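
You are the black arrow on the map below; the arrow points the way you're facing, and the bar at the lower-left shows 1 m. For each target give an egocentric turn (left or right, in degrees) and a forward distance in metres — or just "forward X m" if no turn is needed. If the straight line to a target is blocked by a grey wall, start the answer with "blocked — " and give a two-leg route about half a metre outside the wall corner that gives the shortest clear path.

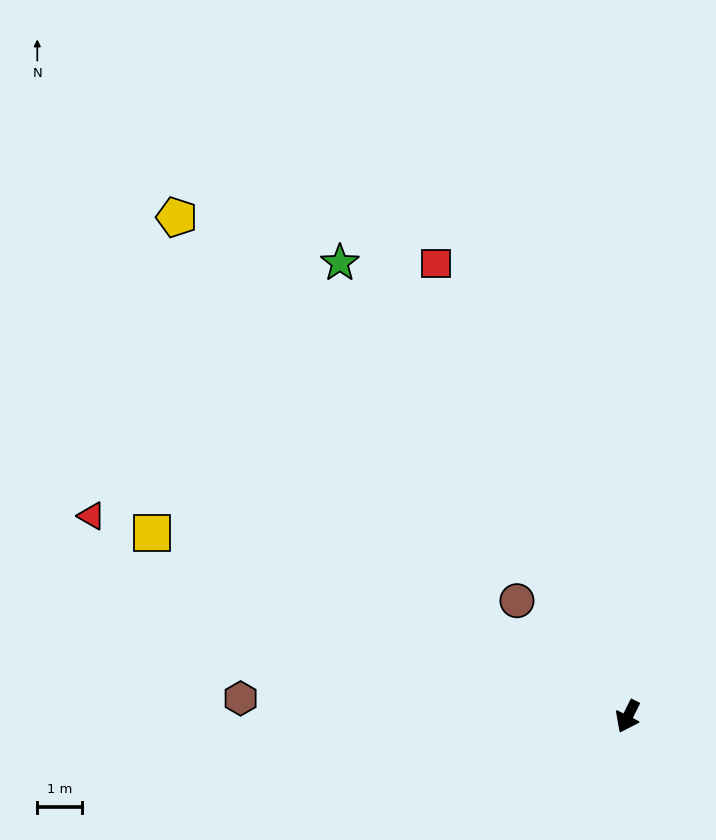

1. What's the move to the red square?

turn right 130°, forward 11.0 m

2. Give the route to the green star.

turn right 121°, forward 12.0 m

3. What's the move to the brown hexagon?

turn right 66°, forward 8.7 m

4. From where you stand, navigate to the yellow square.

turn right 84°, forward 11.4 m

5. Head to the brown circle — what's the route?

turn right 110°, forward 3.6 m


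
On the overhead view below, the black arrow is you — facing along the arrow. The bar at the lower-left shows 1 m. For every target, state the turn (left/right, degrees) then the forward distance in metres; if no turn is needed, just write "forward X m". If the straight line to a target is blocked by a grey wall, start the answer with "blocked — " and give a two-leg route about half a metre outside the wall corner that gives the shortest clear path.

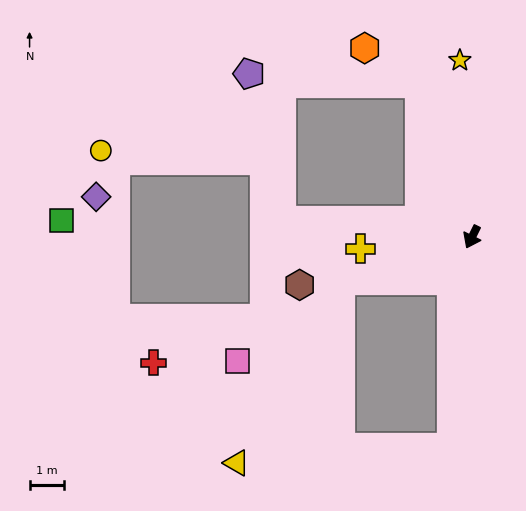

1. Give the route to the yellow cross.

turn right 58°, forward 3.3 m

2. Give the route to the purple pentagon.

blocked — turn right 135°, forward 4.7 m, then turn left 68°, forward 5.0 m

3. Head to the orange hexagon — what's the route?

blocked — turn right 135°, forward 4.7 m, then turn left 38°, forward 1.9 m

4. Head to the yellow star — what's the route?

turn right 150°, forward 5.2 m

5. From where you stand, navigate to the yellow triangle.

blocked — turn right 45°, forward 4.1 m, then turn left 42°, forward 6.1 m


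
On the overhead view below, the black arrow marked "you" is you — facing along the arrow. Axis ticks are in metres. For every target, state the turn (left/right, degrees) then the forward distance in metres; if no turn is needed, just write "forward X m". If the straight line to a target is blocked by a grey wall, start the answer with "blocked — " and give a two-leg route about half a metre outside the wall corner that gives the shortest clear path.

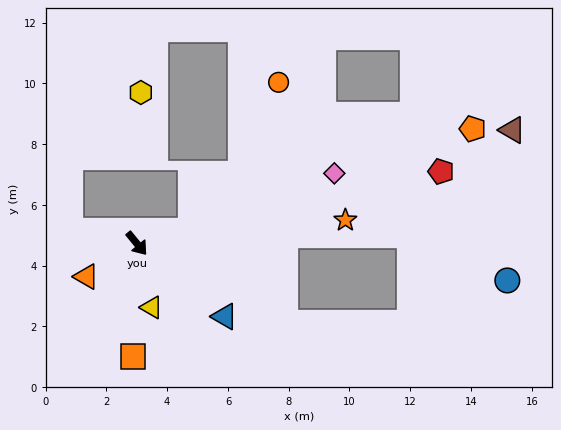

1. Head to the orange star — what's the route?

turn left 57°, forward 6.9 m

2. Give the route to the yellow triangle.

turn right 26°, forward 2.2 m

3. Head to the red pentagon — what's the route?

turn left 64°, forward 10.3 m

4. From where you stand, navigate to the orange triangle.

turn right 96°, forward 2.0 m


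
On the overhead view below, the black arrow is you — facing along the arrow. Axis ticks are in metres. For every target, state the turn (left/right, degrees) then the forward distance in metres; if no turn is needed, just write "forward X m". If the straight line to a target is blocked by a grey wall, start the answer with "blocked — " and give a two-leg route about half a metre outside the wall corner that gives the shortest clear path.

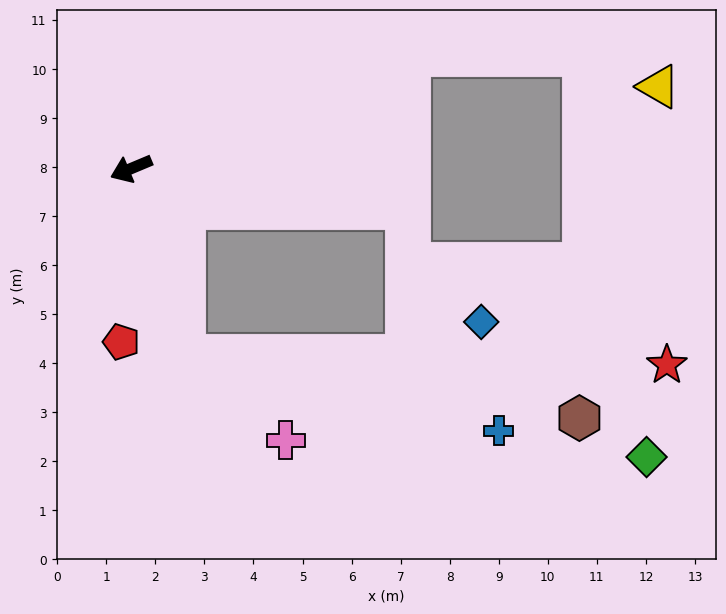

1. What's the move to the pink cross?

blocked — turn left 83°, forward 4.0 m, then turn left 34°, forward 2.7 m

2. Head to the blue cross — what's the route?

blocked — turn left 83°, forward 4.0 m, then turn left 61°, forward 6.6 m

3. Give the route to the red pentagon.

turn left 64°, forward 3.5 m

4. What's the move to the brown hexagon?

blocked — turn left 83°, forward 4.0 m, then turn left 65°, forward 8.1 m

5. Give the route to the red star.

blocked — turn left 83°, forward 4.0 m, then turn left 73°, forward 9.8 m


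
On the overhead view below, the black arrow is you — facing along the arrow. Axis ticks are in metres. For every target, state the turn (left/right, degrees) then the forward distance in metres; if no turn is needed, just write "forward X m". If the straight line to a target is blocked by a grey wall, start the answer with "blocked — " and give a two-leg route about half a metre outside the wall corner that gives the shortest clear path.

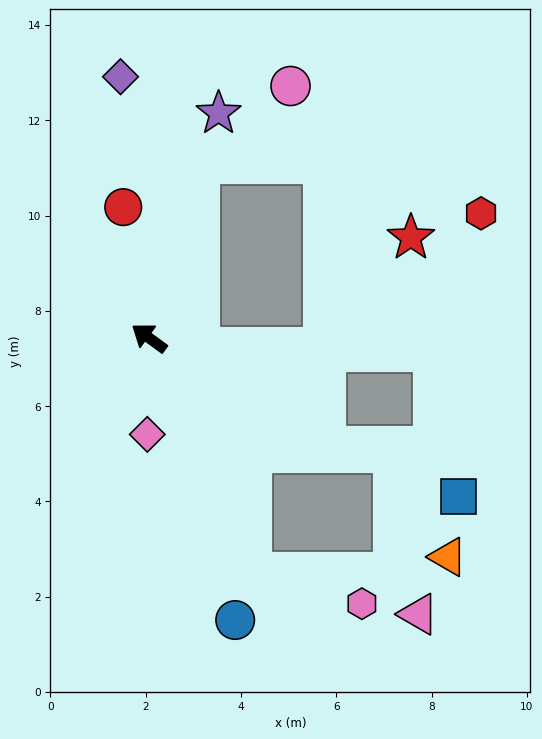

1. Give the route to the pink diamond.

turn left 125°, forward 2.0 m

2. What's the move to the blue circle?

turn left 143°, forward 6.2 m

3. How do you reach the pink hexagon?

blocked — turn left 150°, forward 5.4 m, then turn left 50°, forward 2.4 m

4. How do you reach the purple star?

turn right 71°, forward 4.9 m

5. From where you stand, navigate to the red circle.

turn right 43°, forward 2.8 m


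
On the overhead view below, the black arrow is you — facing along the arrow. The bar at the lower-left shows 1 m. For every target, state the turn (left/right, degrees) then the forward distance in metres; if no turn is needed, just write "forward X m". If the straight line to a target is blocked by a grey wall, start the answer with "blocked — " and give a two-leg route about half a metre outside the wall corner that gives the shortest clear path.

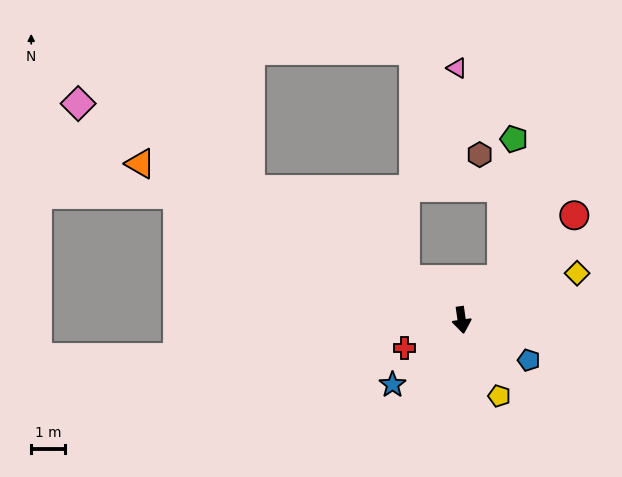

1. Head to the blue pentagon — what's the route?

turn left 51°, forward 2.3 m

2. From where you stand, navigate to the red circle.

turn left 125°, forward 4.6 m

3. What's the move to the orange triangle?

turn right 124°, forward 10.6 m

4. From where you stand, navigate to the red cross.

turn right 72°, forward 1.9 m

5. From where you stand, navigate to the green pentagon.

blocked — turn left 128°, forward 1.7 m, then turn left 39°, forward 4.2 m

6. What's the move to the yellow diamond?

turn left 104°, forward 3.7 m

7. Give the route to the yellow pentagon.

turn left 18°, forward 2.5 m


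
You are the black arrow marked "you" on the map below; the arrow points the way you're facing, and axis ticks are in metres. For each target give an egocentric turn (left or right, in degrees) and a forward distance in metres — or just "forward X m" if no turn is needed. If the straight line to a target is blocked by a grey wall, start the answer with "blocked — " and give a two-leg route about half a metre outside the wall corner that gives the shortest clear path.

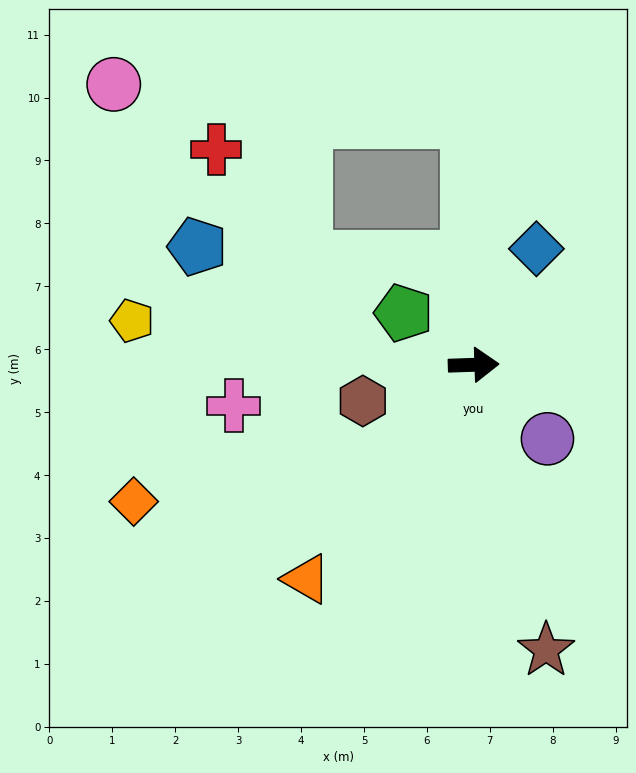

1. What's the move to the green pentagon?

turn left 142°, forward 1.4 m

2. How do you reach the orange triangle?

turn right 130°, forward 4.3 m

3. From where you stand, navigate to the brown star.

turn right 78°, forward 4.7 m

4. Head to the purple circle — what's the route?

turn right 47°, forward 1.7 m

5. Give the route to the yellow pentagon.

turn left 171°, forward 5.5 m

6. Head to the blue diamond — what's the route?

turn left 60°, forward 2.1 m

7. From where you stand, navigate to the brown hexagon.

turn right 164°, forward 1.9 m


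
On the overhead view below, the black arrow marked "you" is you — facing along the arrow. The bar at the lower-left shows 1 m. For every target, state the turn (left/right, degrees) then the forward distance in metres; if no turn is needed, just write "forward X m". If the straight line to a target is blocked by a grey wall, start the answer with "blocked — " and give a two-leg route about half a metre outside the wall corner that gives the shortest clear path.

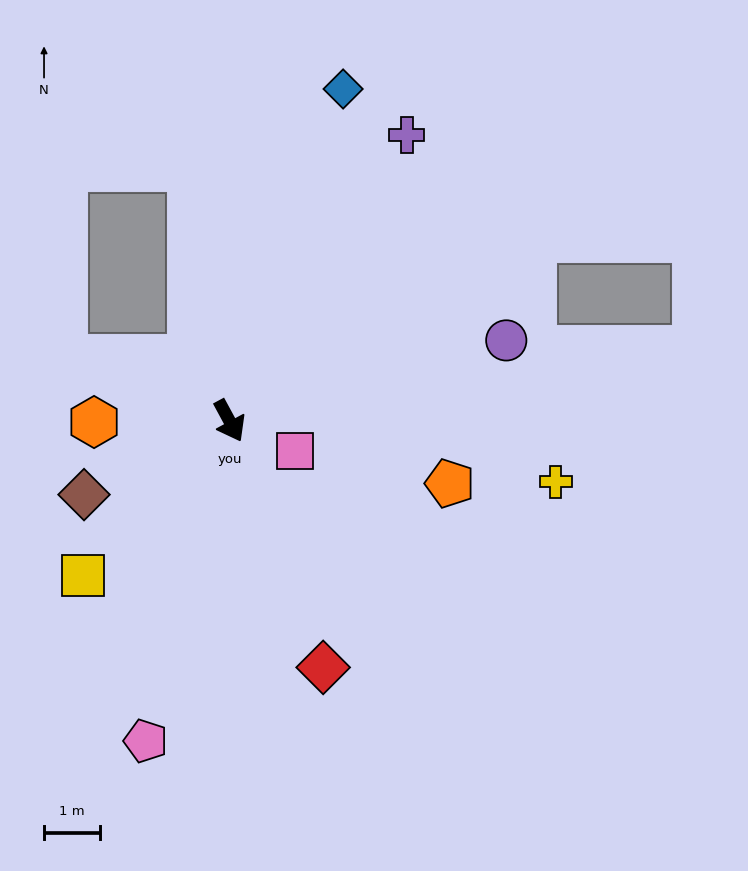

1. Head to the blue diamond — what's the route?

turn left 133°, forward 6.3 m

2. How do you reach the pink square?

turn left 37°, forward 1.3 m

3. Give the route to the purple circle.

turn left 78°, forward 5.2 m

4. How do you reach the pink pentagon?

turn right 43°, forward 5.9 m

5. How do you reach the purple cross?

turn left 120°, forward 6.0 m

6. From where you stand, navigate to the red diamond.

turn right 8°, forward 4.7 m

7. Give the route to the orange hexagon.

turn right 118°, forward 2.4 m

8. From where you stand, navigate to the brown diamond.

turn right 92°, forward 2.9 m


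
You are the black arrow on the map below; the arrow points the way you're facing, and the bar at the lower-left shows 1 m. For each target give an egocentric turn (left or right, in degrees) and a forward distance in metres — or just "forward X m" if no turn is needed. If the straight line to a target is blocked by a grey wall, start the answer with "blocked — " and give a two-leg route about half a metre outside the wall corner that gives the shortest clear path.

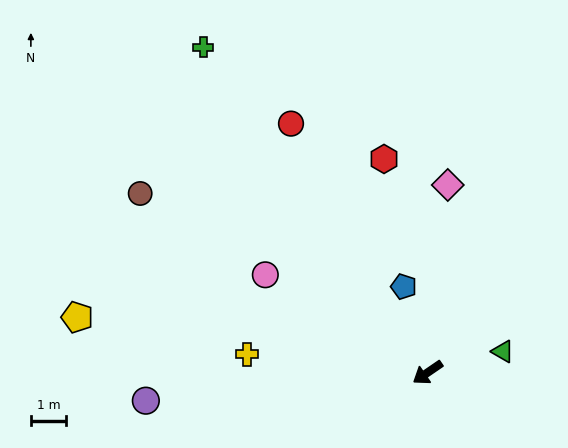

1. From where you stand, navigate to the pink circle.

turn right 65°, forward 5.4 m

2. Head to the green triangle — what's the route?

turn left 161°, forward 2.2 m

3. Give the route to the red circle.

turn right 96°, forward 8.1 m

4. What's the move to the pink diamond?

turn right 131°, forward 5.4 m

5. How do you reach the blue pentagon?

turn right 109°, forward 2.5 m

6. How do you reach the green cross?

turn right 90°, forward 11.2 m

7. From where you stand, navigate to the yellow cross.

turn right 40°, forward 5.2 m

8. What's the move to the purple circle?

turn right 29°, forward 8.1 m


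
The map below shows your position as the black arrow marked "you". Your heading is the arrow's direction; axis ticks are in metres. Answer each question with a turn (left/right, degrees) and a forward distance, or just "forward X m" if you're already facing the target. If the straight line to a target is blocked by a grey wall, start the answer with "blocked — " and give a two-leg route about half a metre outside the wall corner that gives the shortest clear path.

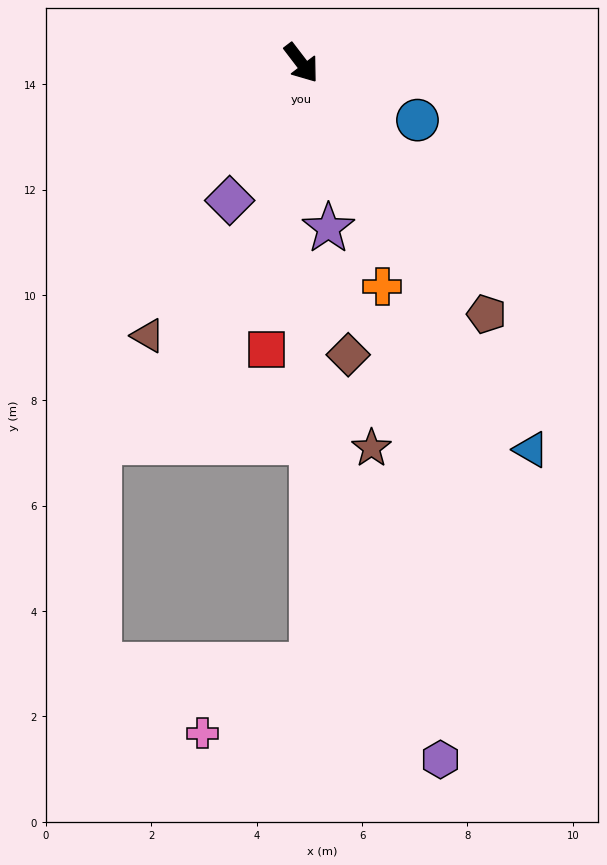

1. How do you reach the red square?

turn right 44°, forward 5.5 m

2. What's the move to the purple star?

turn right 28°, forward 3.2 m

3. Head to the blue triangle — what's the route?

turn right 7°, forward 8.5 m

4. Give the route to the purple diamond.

turn right 65°, forward 2.9 m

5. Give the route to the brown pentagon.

forward 5.9 m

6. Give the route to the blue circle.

turn left 26°, forward 2.5 m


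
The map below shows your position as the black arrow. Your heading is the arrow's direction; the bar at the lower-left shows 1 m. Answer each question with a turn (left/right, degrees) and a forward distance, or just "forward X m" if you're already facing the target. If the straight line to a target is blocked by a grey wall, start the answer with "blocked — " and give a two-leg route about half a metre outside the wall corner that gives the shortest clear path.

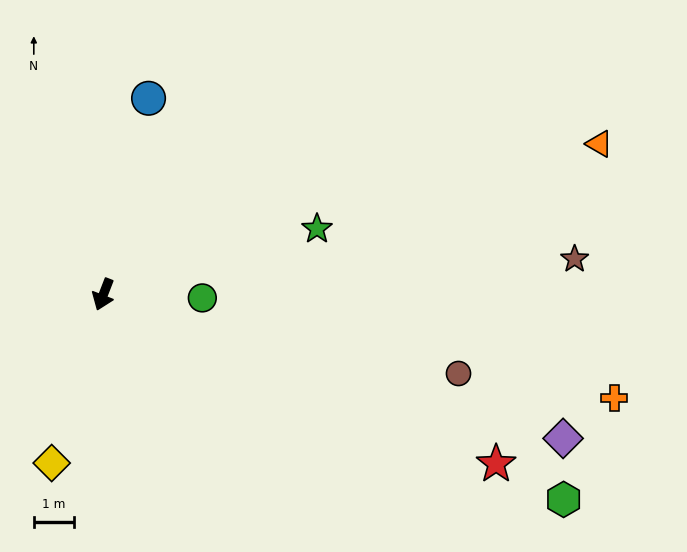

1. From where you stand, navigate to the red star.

turn left 88°, forward 10.7 m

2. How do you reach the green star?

turn left 128°, forward 5.6 m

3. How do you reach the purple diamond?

turn left 94°, forward 12.0 m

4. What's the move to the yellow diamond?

turn left 4°, forward 4.4 m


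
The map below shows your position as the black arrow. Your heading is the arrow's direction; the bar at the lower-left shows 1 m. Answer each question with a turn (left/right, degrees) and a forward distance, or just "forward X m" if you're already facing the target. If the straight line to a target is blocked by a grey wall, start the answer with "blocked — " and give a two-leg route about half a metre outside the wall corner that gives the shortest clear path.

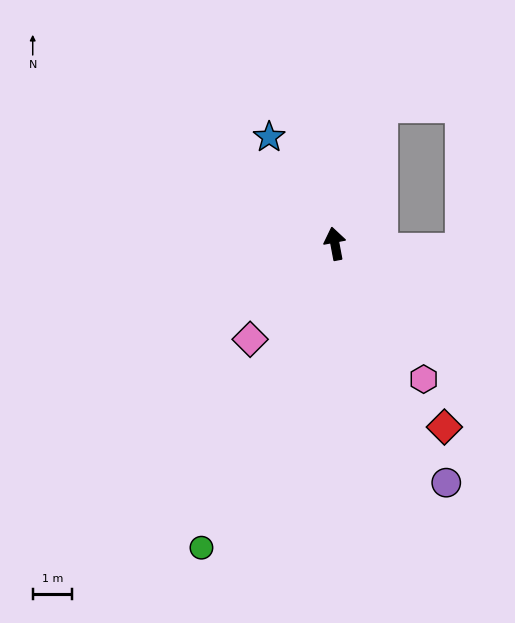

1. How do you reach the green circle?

turn left 146°, forward 8.4 m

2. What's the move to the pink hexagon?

turn right 157°, forward 4.1 m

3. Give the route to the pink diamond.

turn left 128°, forward 3.2 m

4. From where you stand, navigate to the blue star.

turn left 21°, forward 3.2 m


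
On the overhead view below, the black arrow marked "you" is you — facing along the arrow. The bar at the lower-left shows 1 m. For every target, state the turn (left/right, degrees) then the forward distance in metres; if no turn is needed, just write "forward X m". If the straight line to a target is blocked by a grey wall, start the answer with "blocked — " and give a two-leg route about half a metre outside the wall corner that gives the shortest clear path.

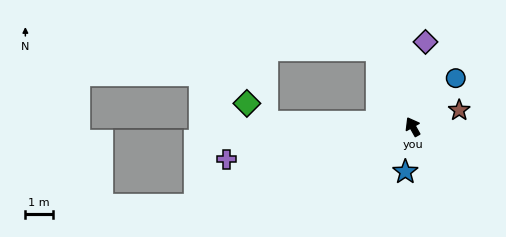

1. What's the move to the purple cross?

turn left 70°, forward 6.9 m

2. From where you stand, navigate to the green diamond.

blocked — turn left 59°, forward 5.4 m, then turn right 43°, forward 1.0 m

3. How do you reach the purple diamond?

turn right 38°, forward 3.2 m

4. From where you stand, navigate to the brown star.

turn right 100°, forward 1.8 m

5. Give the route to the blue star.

turn left 141°, forward 1.7 m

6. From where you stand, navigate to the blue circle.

turn right 71°, forward 2.4 m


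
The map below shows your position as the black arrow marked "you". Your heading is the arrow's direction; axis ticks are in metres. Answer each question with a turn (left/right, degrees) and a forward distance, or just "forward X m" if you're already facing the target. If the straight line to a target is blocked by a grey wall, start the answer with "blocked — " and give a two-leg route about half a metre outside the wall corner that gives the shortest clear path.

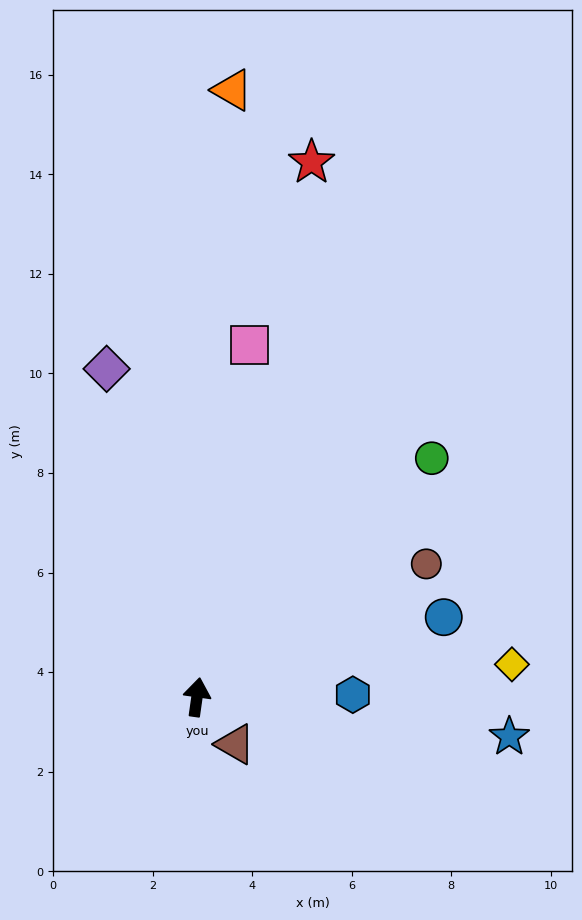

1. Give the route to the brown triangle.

turn right 133°, forward 1.2 m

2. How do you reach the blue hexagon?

turn right 81°, forward 3.1 m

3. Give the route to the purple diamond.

turn left 23°, forward 6.8 m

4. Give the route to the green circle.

turn right 36°, forward 6.7 m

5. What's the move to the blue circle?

turn right 64°, forward 5.2 m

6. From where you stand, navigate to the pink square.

forward 7.1 m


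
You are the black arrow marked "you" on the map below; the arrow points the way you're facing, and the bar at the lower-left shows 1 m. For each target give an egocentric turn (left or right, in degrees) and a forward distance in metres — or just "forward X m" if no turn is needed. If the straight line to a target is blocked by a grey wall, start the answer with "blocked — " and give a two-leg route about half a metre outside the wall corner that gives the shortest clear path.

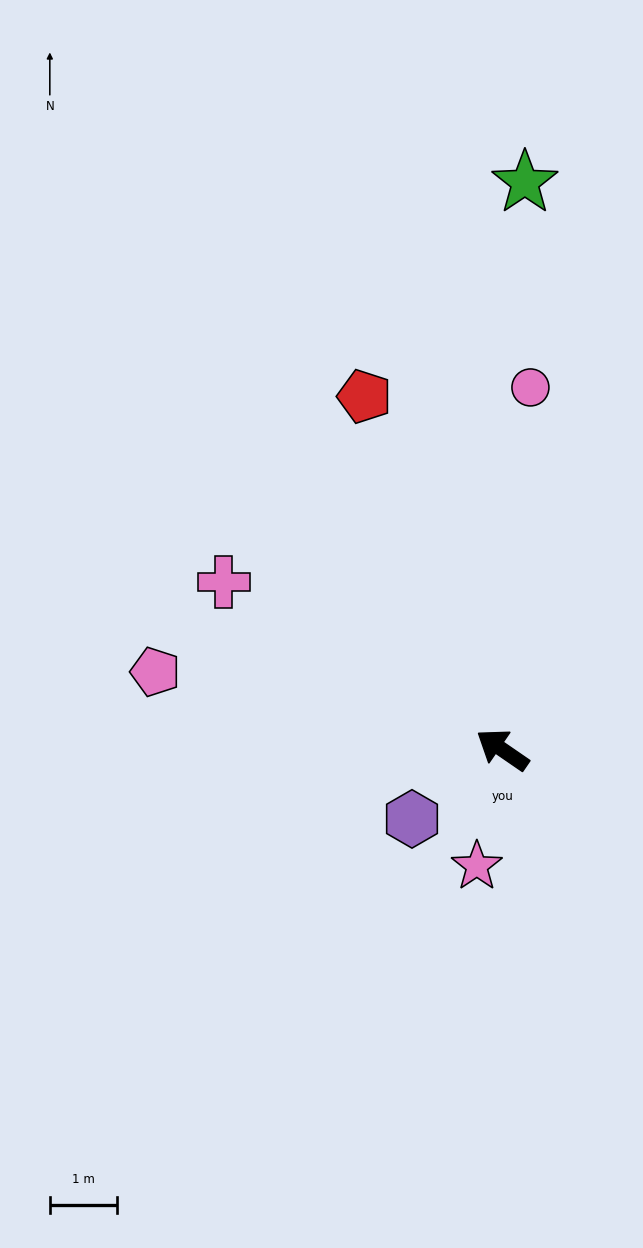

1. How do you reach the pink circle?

turn right 60°, forward 5.4 m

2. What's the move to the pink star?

turn left 112°, forward 1.8 m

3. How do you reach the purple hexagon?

turn left 72°, forward 1.7 m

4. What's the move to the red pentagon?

turn right 34°, forward 5.6 m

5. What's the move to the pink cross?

turn left 4°, forward 4.8 m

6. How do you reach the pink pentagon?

turn left 22°, forward 5.3 m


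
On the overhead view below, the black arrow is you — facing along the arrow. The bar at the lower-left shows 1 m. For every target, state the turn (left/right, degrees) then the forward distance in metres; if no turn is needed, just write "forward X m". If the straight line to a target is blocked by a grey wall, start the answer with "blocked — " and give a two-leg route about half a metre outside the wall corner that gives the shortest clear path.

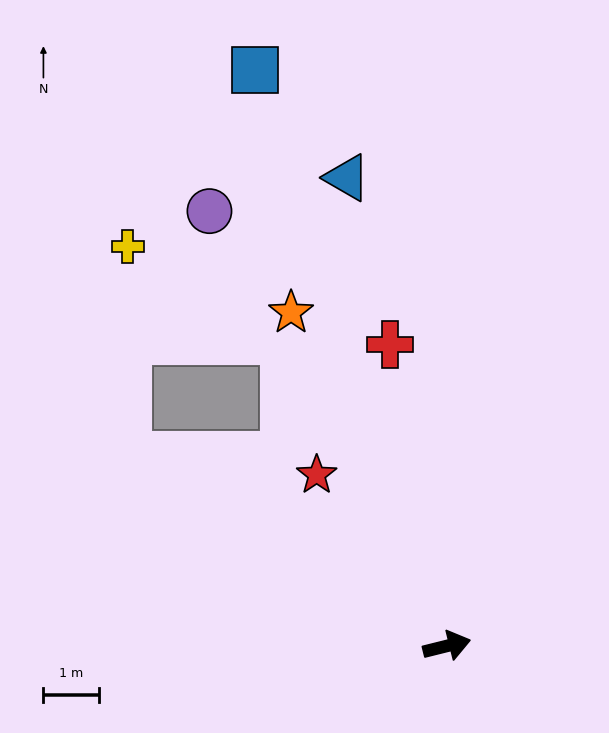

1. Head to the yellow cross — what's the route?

blocked — turn left 135°, forward 6.7 m, then turn right 59°, forward 3.8 m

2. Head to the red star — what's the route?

turn left 113°, forward 3.9 m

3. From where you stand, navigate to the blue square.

turn left 94°, forward 10.9 m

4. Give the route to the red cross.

turn left 87°, forward 5.5 m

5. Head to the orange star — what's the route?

turn left 101°, forward 6.6 m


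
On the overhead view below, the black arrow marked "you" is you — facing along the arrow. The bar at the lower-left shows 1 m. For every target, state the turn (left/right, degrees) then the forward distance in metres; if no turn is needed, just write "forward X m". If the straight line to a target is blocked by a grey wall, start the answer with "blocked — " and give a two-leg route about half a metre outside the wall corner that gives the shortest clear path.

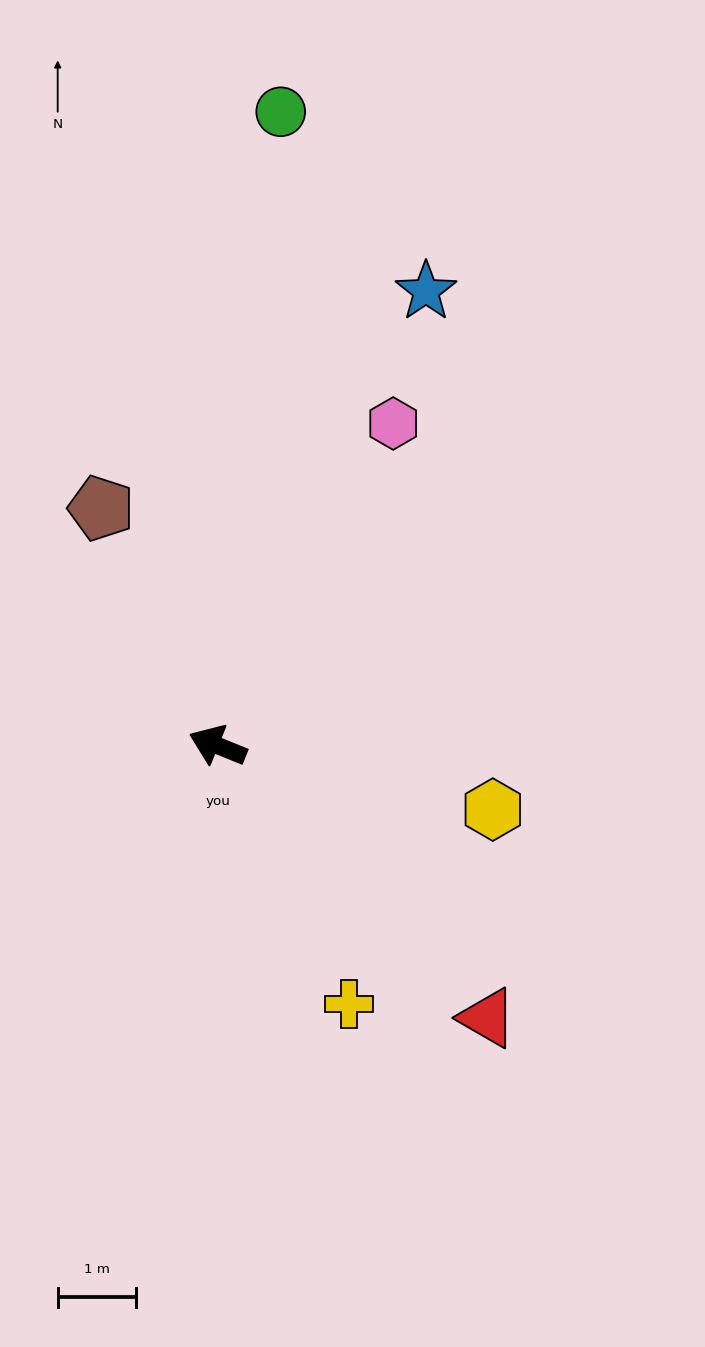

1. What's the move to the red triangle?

turn left 157°, forward 4.9 m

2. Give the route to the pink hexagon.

turn right 97°, forward 4.7 m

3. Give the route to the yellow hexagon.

turn right 171°, forward 3.6 m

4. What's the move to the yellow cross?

turn left 139°, forward 3.7 m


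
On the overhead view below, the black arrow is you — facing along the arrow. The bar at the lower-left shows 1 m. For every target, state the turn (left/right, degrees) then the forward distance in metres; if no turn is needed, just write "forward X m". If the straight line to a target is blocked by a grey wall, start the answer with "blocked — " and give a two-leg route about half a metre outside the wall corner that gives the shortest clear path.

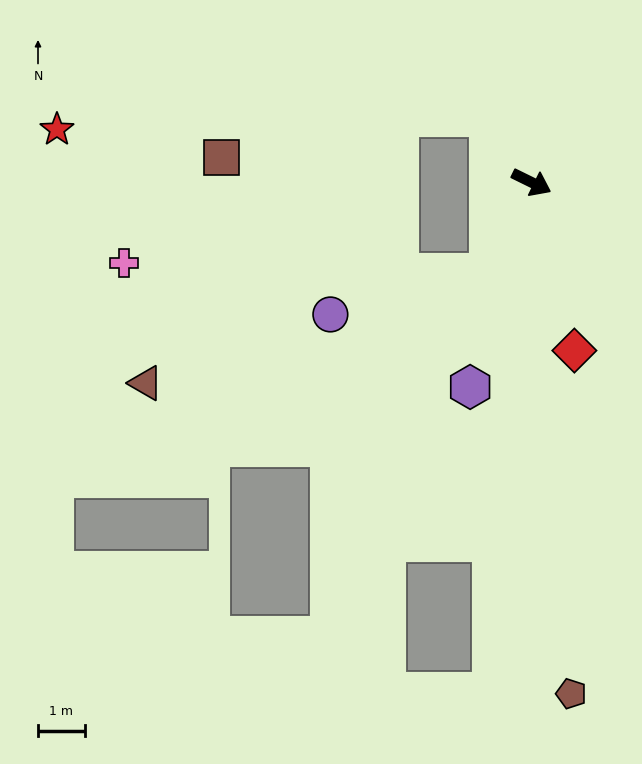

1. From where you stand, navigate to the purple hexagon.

turn right 81°, forward 4.6 m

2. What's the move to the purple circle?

blocked — turn right 89°, forward 2.2 m, then turn right 50°, forward 3.5 m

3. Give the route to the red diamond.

turn right 50°, forward 3.7 m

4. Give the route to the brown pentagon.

turn right 59°, forward 11.0 m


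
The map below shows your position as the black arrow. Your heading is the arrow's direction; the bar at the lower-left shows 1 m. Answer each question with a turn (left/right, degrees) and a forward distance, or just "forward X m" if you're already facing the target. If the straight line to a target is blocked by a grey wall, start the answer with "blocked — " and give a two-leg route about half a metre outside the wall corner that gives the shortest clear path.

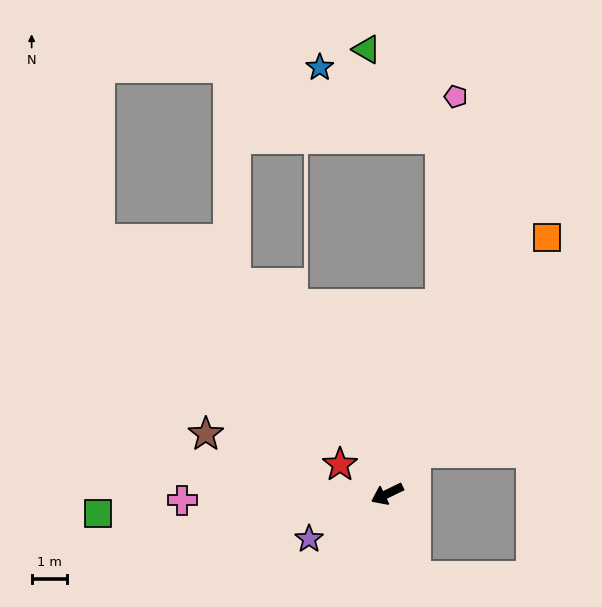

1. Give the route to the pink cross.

turn right 24°, forward 5.8 m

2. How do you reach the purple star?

turn left 4°, forward 2.5 m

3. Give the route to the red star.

turn right 58°, forward 1.6 m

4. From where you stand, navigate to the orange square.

turn right 148°, forward 8.5 m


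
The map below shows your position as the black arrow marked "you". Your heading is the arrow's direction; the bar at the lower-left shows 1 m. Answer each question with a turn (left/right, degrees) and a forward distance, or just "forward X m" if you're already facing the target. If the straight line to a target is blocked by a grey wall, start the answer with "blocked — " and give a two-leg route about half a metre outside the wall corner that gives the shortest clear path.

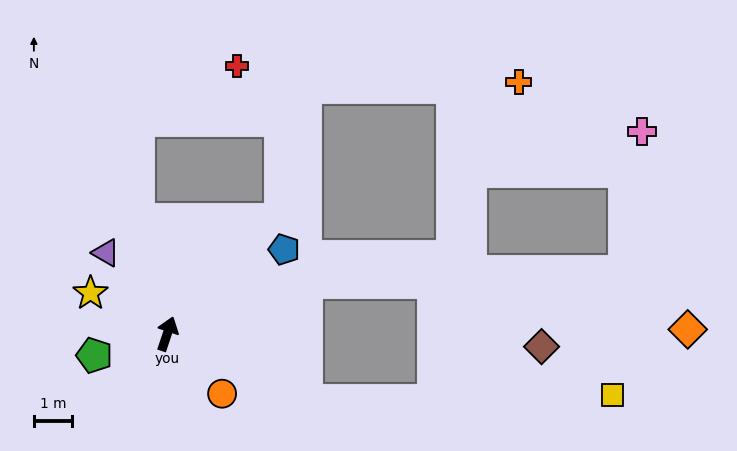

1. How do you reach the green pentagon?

turn left 125°, forward 2.0 m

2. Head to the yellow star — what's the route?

turn left 81°, forward 2.3 m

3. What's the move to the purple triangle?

turn left 56°, forward 2.7 m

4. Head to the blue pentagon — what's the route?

turn right 36°, forward 3.8 m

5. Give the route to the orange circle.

turn right 119°, forward 2.1 m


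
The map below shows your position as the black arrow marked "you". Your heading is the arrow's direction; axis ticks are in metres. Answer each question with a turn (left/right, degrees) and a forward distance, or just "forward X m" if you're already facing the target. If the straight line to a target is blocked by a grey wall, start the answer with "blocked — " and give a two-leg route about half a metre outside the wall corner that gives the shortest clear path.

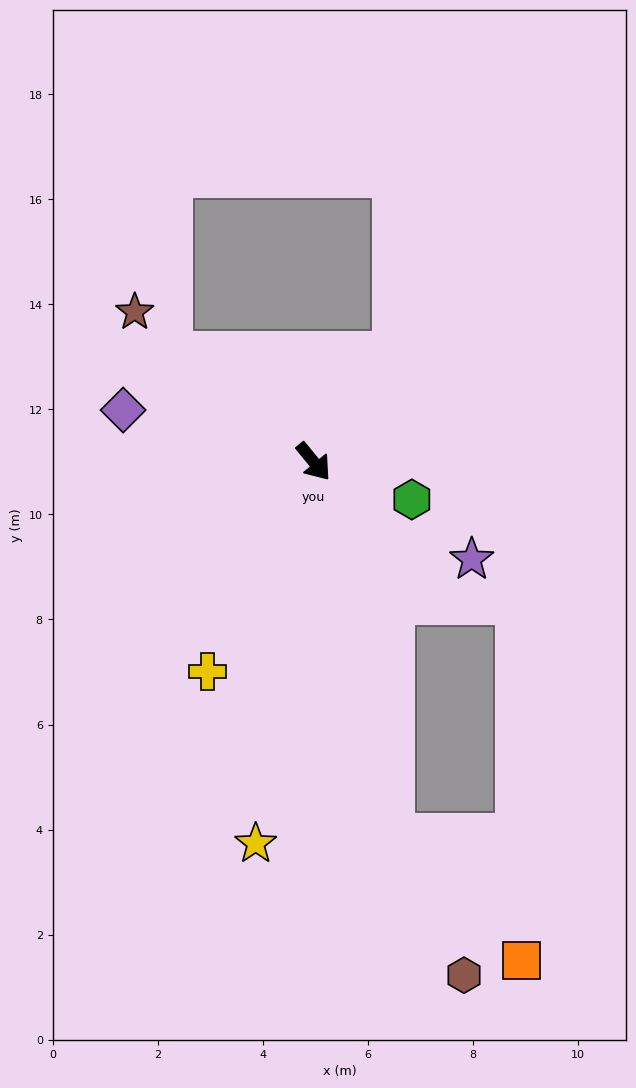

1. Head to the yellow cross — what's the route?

turn right 66°, forward 4.5 m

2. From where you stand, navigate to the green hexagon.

turn left 30°, forward 2.0 m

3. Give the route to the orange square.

blocked — turn right 27°, forward 7.3 m, then turn left 33°, forward 3.4 m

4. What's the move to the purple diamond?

turn right 145°, forward 3.8 m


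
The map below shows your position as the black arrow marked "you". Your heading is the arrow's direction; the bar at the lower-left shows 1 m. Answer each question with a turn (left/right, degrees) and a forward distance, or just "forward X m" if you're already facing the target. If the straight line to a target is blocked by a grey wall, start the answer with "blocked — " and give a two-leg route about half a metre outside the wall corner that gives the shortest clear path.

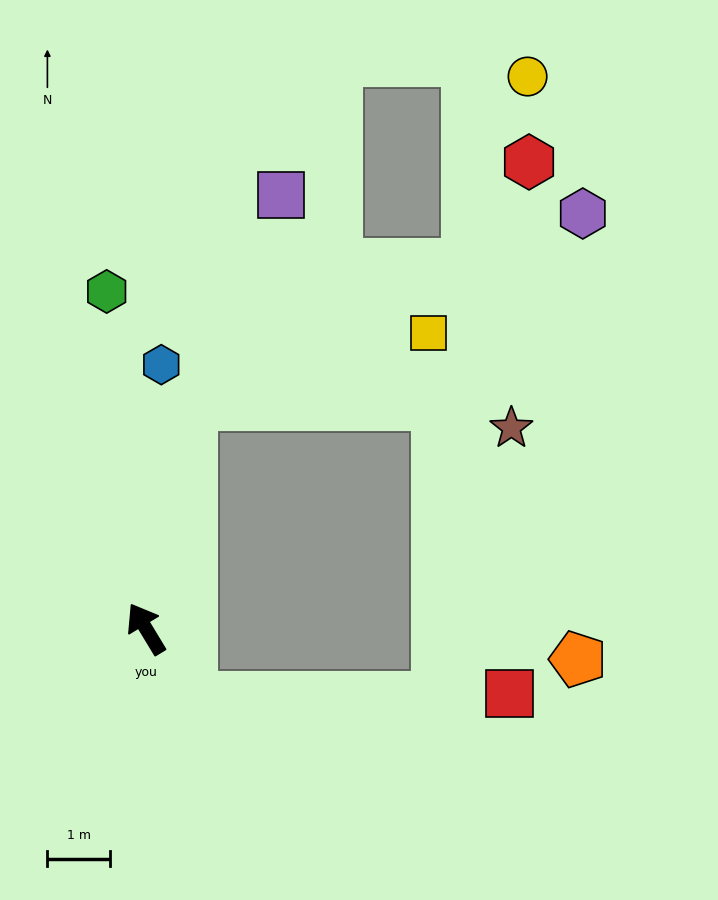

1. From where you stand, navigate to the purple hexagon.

blocked — turn right 42°, forward 3.7 m, then turn right 53°, forward 7.0 m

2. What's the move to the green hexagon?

turn right 25°, forward 5.4 m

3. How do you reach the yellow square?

blocked — turn right 42°, forward 3.7 m, then turn right 63°, forward 4.0 m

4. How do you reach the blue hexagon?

turn right 35°, forward 4.2 m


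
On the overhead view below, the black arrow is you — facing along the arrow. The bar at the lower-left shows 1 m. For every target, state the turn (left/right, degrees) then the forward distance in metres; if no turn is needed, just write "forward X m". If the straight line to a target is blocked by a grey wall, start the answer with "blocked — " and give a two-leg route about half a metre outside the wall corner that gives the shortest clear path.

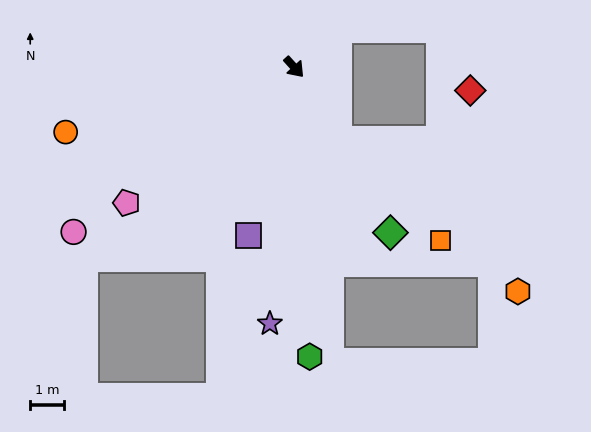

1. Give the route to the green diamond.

turn right 12°, forward 5.7 m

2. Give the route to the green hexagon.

turn right 39°, forward 8.7 m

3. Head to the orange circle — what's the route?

turn right 116°, forward 7.1 m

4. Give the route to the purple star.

turn right 48°, forward 7.7 m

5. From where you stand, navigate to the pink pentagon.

turn right 93°, forward 6.5 m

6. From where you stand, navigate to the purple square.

turn right 57°, forward 5.2 m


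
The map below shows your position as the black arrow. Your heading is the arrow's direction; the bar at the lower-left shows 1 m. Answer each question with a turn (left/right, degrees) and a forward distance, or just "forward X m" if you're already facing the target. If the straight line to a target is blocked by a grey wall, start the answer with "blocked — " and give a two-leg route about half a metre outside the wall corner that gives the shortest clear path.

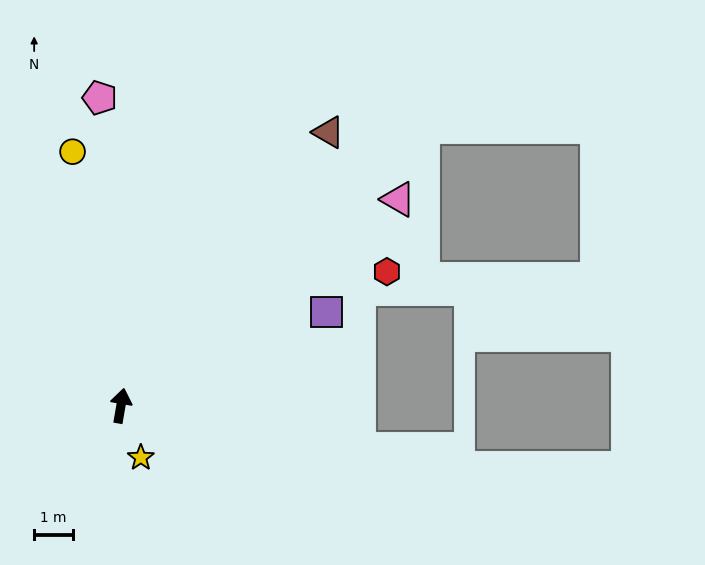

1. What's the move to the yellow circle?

turn left 21°, forward 6.7 m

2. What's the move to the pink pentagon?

turn left 14°, forward 7.9 m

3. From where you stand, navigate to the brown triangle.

turn right 27°, forward 8.8 m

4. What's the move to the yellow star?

turn right 149°, forward 1.4 m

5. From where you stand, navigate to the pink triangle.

turn right 44°, forward 8.9 m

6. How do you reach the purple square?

turn right 56°, forward 5.8 m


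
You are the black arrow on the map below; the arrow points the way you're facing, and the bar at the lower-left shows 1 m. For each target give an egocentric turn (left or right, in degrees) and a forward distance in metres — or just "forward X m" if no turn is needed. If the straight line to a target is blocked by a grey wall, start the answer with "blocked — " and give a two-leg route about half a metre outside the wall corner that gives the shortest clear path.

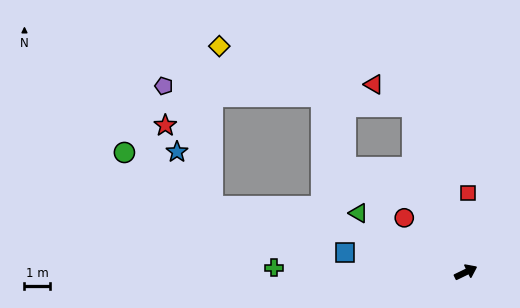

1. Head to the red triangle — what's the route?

blocked — turn left 82°, forward 6.9 m, then turn left 42°, forward 1.8 m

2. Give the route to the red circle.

turn left 113°, forward 3.3 m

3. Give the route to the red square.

turn left 63°, forward 3.1 m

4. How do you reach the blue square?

turn left 145°, forward 4.9 m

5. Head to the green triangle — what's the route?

turn left 125°, forward 4.9 m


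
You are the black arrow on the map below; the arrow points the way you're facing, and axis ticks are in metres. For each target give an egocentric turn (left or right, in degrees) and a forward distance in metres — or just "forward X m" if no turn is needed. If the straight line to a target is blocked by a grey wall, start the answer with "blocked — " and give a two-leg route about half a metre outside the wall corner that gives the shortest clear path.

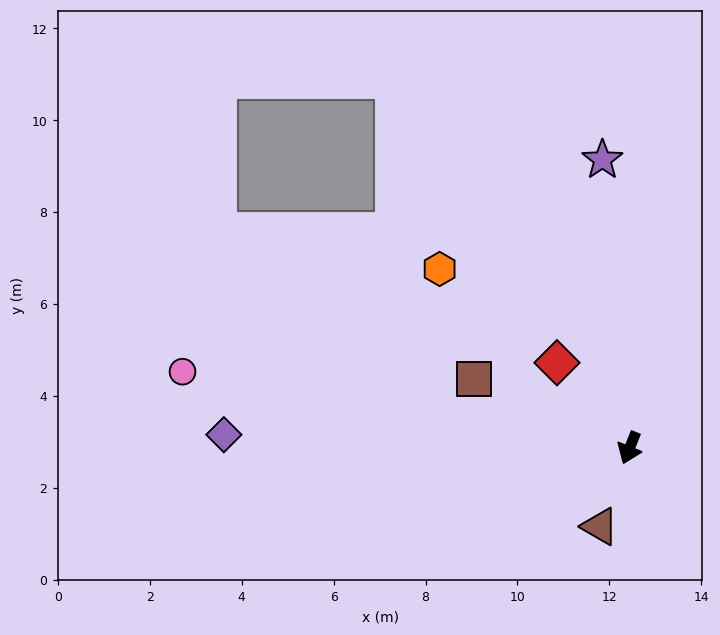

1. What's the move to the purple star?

turn right 153°, forward 6.3 m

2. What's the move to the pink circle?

turn right 78°, forward 9.9 m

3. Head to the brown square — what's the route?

turn right 92°, forward 3.7 m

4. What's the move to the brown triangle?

forward 1.8 m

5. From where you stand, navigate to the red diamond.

turn right 118°, forward 2.4 m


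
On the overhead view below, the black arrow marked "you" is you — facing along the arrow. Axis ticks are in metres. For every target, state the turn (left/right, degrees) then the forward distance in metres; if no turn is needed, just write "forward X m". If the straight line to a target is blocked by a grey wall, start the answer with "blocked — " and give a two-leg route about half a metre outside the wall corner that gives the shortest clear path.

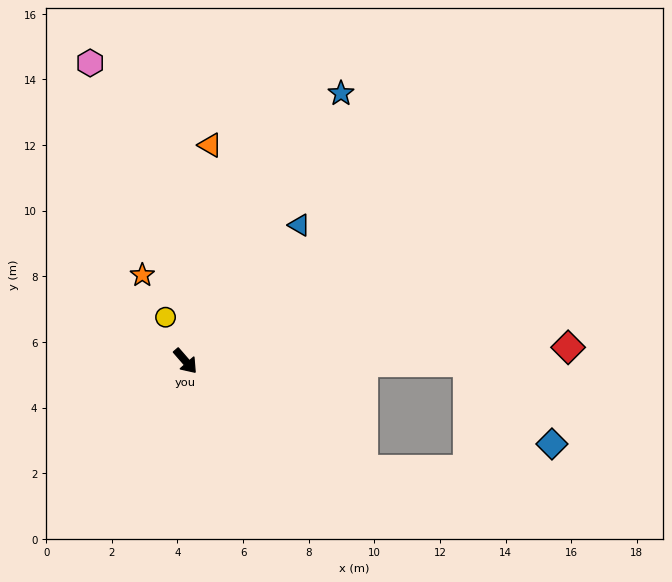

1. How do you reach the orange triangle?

turn left 132°, forward 6.6 m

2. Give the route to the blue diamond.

blocked — turn left 48°, forward 8.6 m, then turn right 42°, forward 3.6 m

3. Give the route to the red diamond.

turn left 51°, forward 11.7 m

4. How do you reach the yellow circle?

turn left 163°, forward 1.5 m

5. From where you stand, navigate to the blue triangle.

turn left 99°, forward 5.4 m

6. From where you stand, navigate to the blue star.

turn left 109°, forward 9.4 m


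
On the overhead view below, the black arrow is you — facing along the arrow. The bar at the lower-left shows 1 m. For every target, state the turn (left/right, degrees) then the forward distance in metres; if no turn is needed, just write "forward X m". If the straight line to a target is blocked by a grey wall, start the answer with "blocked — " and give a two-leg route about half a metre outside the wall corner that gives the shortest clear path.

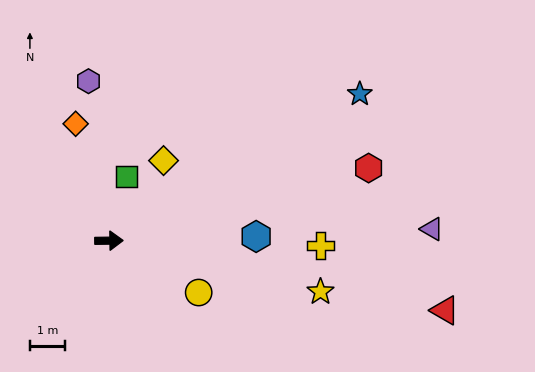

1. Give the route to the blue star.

turn left 30°, forward 8.3 m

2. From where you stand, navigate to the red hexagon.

turn left 15°, forward 7.7 m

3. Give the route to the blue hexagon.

forward 4.2 m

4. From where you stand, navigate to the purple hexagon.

turn left 97°, forward 4.6 m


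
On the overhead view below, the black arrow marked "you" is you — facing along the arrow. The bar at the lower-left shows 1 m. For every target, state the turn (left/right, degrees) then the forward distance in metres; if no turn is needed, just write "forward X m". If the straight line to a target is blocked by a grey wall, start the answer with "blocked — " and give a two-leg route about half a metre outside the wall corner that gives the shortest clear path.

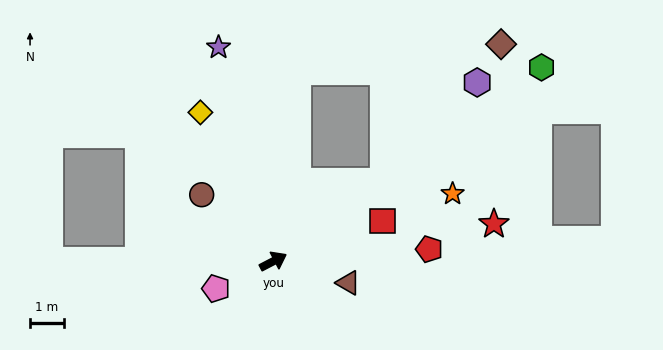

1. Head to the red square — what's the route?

turn right 7°, forward 3.4 m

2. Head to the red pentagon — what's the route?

turn right 23°, forward 4.6 m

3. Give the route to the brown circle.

turn left 110°, forward 2.9 m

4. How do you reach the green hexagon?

turn left 8°, forward 9.7 m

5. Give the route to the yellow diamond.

turn left 89°, forward 4.9 m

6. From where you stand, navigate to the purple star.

turn left 77°, forward 6.5 m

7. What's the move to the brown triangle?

turn right 44°, forward 2.3 m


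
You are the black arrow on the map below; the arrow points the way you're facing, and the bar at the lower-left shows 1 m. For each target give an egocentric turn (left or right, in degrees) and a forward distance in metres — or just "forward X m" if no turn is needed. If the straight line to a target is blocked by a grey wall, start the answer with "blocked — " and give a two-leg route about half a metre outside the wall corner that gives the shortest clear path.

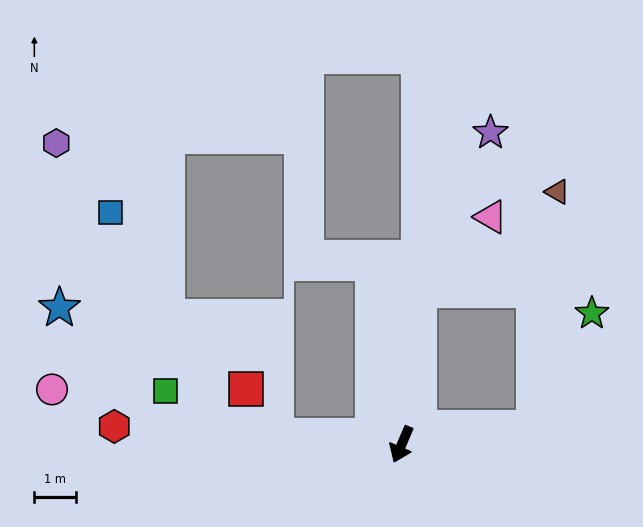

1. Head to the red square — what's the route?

blocked — turn right 71°, forward 3.0 m, then turn right 54°, forward 1.3 m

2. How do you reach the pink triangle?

blocked — turn right 163°, forward 3.7 m, then turn right 38°, forward 2.4 m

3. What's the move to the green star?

blocked — turn left 120°, forward 3.2 m, then turn left 56°, forward 3.1 m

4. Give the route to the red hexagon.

turn right 70°, forward 6.9 m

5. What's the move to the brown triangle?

blocked — turn left 120°, forward 3.2 m, then turn left 77°, forward 5.7 m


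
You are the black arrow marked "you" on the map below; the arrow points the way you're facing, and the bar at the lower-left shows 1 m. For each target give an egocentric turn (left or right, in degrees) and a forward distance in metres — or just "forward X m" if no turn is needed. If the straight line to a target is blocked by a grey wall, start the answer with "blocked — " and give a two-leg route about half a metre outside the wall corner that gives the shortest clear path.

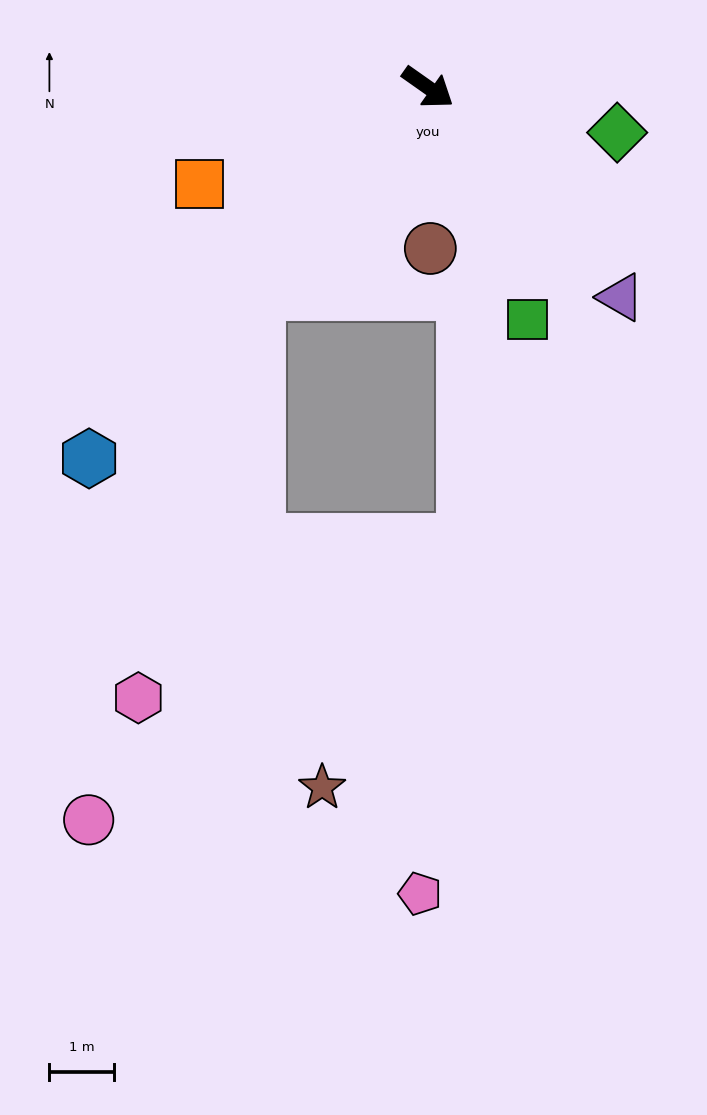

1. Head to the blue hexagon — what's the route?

turn right 97°, forward 7.8 m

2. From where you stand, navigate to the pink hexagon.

blocked — turn right 94°, forward 4.1 m, then turn left 23°, forward 6.5 m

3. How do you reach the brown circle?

turn right 54°, forward 2.5 m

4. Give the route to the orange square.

turn right 122°, forward 3.8 m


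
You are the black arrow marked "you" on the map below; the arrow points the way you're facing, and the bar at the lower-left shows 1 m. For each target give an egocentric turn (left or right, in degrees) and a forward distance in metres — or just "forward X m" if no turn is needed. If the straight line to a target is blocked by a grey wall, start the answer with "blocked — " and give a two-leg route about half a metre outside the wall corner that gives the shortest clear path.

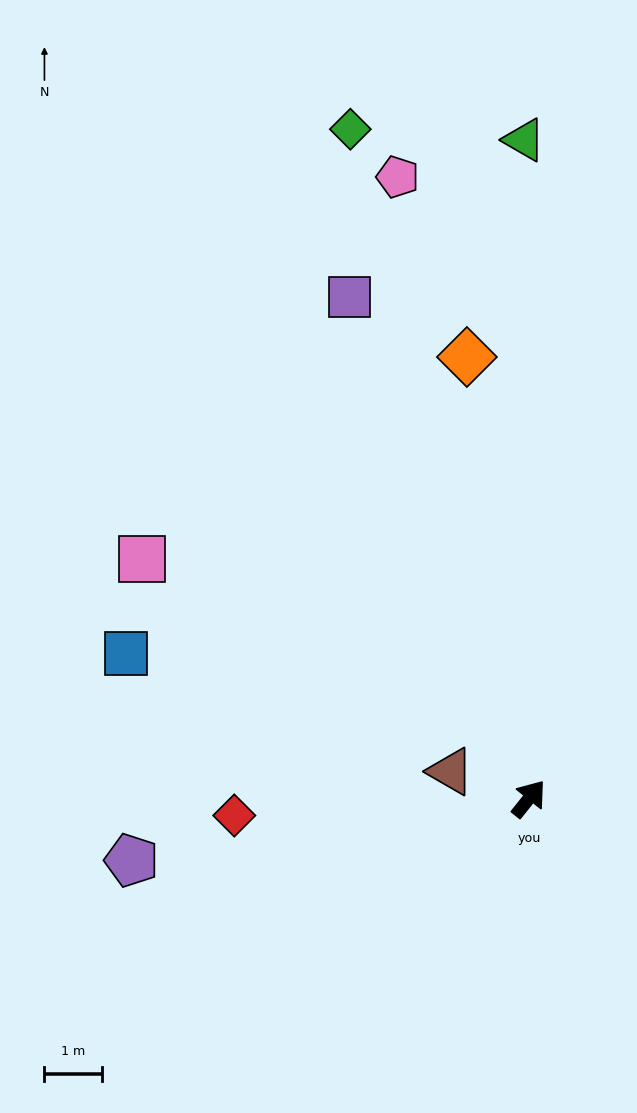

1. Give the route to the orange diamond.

turn left 47°, forward 7.8 m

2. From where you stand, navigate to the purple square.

turn left 58°, forward 9.3 m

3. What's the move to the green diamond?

turn left 54°, forward 12.1 m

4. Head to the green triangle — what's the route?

turn left 39°, forward 11.5 m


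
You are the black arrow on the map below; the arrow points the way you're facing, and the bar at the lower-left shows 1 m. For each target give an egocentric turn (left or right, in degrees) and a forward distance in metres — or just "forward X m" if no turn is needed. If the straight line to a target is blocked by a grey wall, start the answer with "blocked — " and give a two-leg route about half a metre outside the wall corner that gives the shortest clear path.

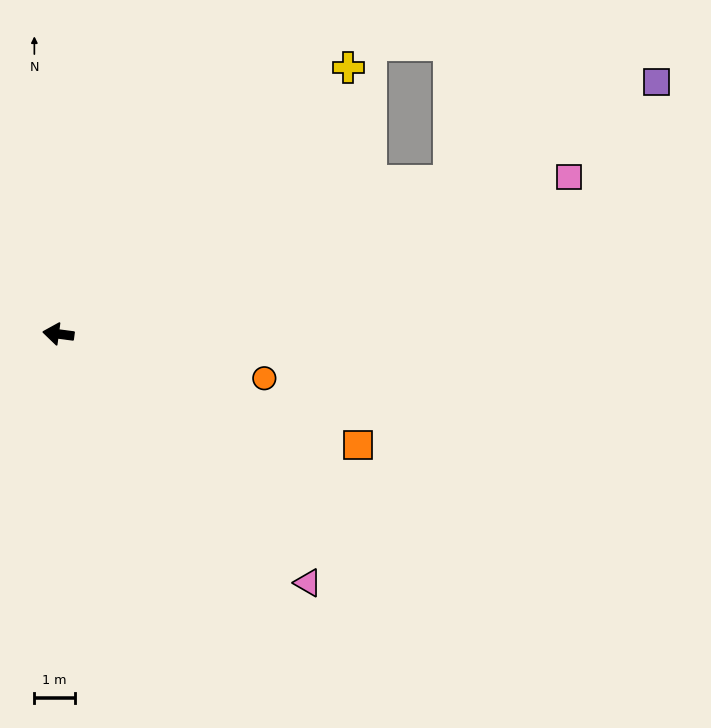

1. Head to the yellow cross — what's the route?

turn right 130°, forward 9.8 m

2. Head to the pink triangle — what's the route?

turn left 143°, forward 8.7 m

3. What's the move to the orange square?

turn left 167°, forward 7.9 m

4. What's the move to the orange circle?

turn left 175°, forward 5.2 m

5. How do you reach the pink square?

turn right 155°, forward 13.2 m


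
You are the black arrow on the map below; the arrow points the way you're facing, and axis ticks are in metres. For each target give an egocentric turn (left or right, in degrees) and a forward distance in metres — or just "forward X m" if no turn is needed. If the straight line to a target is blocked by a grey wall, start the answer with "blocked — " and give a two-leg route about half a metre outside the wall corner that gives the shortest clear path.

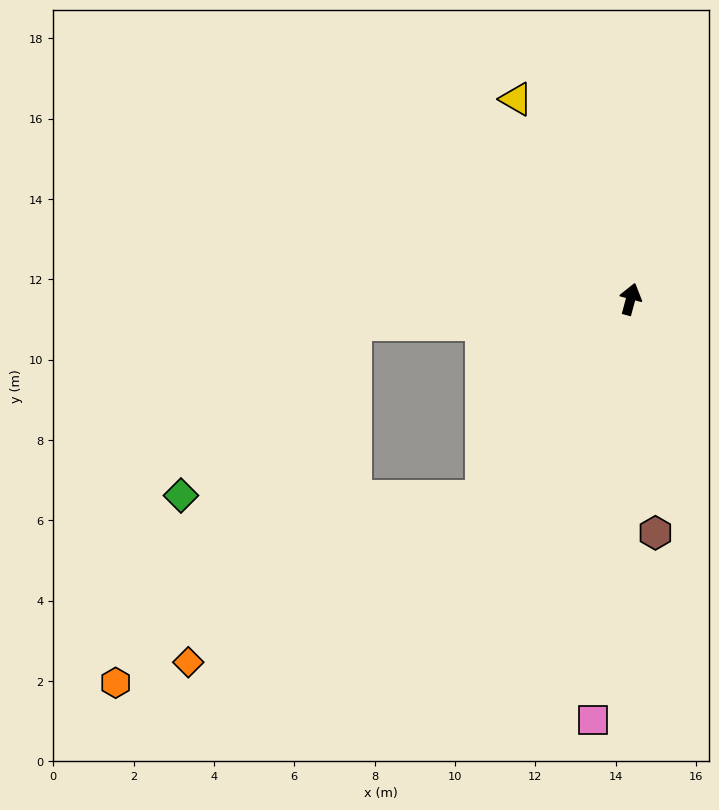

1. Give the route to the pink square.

turn right 170°, forward 10.5 m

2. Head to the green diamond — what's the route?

blocked — turn left 110°, forward 6.9 m, then turn left 40°, forward 6.1 m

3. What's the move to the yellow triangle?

turn left 45°, forward 5.7 m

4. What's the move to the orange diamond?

blocked — turn left 158°, forward 6.2 m, then turn right 24°, forward 8.4 m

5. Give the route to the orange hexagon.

blocked — turn left 110°, forward 6.9 m, then turn left 51°, forward 10.7 m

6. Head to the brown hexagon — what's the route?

turn right 159°, forward 5.9 m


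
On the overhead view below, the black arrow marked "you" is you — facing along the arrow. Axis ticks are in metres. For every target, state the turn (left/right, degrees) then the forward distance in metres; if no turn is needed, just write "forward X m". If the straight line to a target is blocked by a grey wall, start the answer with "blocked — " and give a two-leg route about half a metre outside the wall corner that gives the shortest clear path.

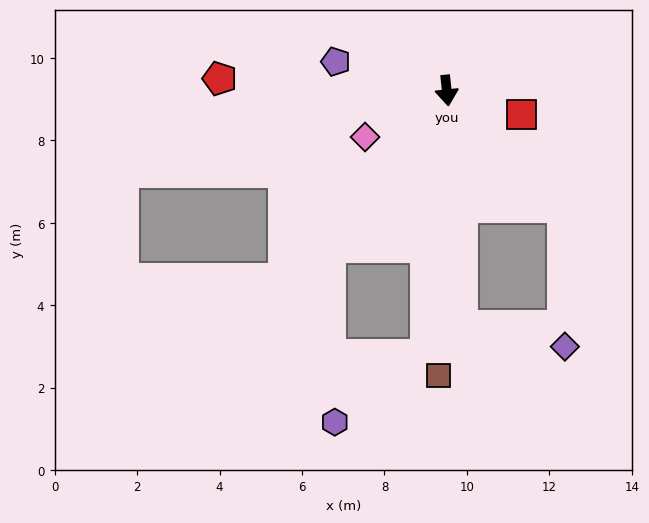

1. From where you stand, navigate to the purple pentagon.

turn right 111°, forward 2.8 m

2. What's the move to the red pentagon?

turn right 99°, forward 5.5 m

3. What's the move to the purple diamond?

blocked — turn left 40°, forward 4.0 m, then turn right 46°, forward 3.4 m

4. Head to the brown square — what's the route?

turn right 8°, forward 6.9 m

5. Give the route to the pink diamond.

turn right 66°, forward 2.3 m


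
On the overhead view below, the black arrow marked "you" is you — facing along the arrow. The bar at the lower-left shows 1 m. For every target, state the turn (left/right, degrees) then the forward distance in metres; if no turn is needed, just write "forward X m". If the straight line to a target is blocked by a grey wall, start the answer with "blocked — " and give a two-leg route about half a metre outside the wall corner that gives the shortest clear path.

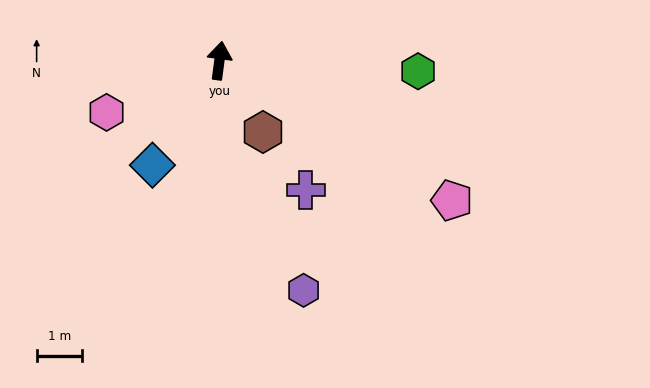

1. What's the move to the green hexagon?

turn right 86°, forward 4.4 m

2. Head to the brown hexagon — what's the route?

turn right 141°, forward 1.9 m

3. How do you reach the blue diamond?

turn left 155°, forward 2.8 m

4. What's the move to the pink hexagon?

turn left 122°, forward 2.8 m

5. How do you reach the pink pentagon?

turn right 113°, forward 6.0 m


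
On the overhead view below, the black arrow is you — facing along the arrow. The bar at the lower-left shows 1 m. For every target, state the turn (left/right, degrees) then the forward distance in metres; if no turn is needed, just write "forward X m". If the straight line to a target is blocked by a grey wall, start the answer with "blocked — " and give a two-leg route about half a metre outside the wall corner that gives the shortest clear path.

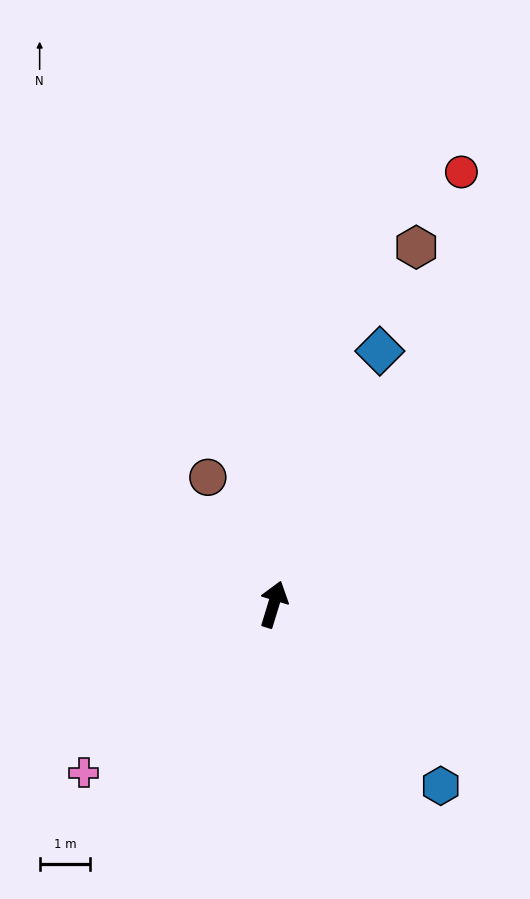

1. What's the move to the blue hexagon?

turn right 120°, forward 4.9 m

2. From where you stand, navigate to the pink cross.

turn left 149°, forward 5.0 m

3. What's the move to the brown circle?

turn left 44°, forward 2.8 m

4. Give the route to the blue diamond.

turn right 6°, forward 5.4 m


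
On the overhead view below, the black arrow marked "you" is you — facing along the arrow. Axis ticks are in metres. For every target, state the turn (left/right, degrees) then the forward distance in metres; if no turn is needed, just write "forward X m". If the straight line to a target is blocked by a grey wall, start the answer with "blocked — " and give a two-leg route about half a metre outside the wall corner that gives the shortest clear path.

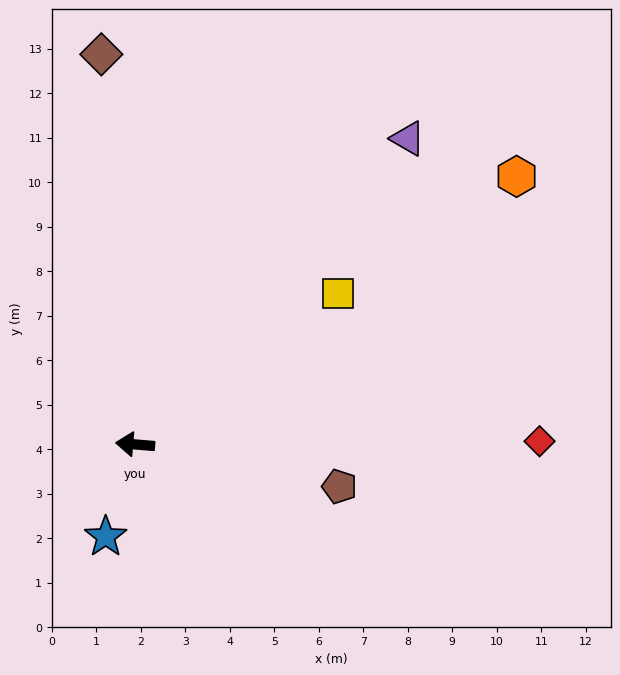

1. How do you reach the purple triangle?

turn right 127°, forward 9.2 m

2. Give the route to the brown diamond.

turn right 80°, forward 8.8 m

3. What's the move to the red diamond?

turn right 175°, forward 9.1 m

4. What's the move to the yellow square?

turn right 138°, forward 5.7 m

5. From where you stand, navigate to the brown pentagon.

turn left 173°, forward 4.7 m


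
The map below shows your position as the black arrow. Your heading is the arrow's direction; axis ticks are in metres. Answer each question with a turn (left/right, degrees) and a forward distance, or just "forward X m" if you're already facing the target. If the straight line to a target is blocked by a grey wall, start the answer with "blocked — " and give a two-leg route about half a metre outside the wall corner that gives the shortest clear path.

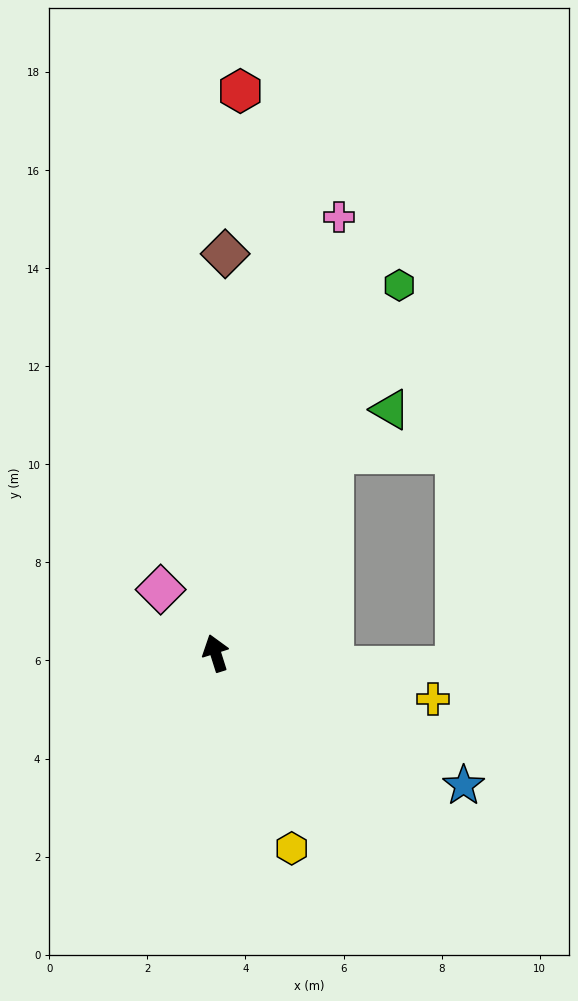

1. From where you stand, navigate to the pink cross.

turn right 33°, forward 9.2 m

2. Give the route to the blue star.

turn right 136°, forward 5.7 m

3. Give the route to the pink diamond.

turn left 23°, forward 1.7 m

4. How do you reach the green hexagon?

turn right 44°, forward 8.4 m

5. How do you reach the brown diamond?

turn right 19°, forward 8.1 m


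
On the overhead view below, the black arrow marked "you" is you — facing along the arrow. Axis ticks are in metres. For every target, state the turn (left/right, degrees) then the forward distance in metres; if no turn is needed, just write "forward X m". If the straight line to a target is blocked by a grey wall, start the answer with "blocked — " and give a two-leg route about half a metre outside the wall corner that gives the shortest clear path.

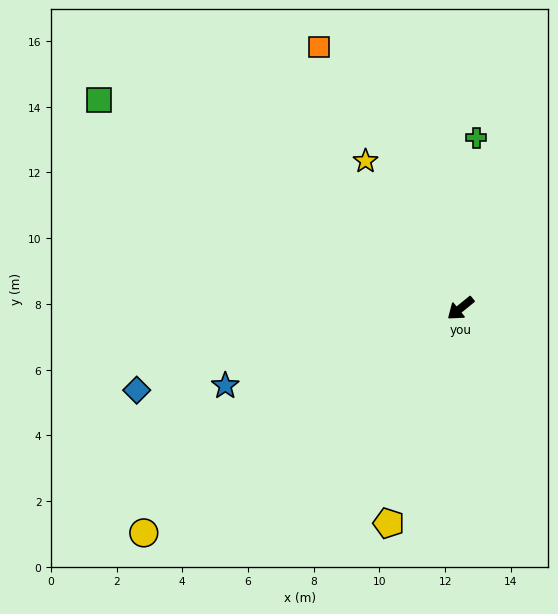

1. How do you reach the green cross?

turn right 134°, forward 5.2 m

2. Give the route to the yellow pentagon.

turn left 33°, forward 6.9 m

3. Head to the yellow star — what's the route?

turn right 96°, forward 5.3 m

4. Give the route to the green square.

turn right 69°, forward 12.7 m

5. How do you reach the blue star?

turn right 21°, forward 7.5 m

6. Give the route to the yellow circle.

turn right 4°, forward 11.8 m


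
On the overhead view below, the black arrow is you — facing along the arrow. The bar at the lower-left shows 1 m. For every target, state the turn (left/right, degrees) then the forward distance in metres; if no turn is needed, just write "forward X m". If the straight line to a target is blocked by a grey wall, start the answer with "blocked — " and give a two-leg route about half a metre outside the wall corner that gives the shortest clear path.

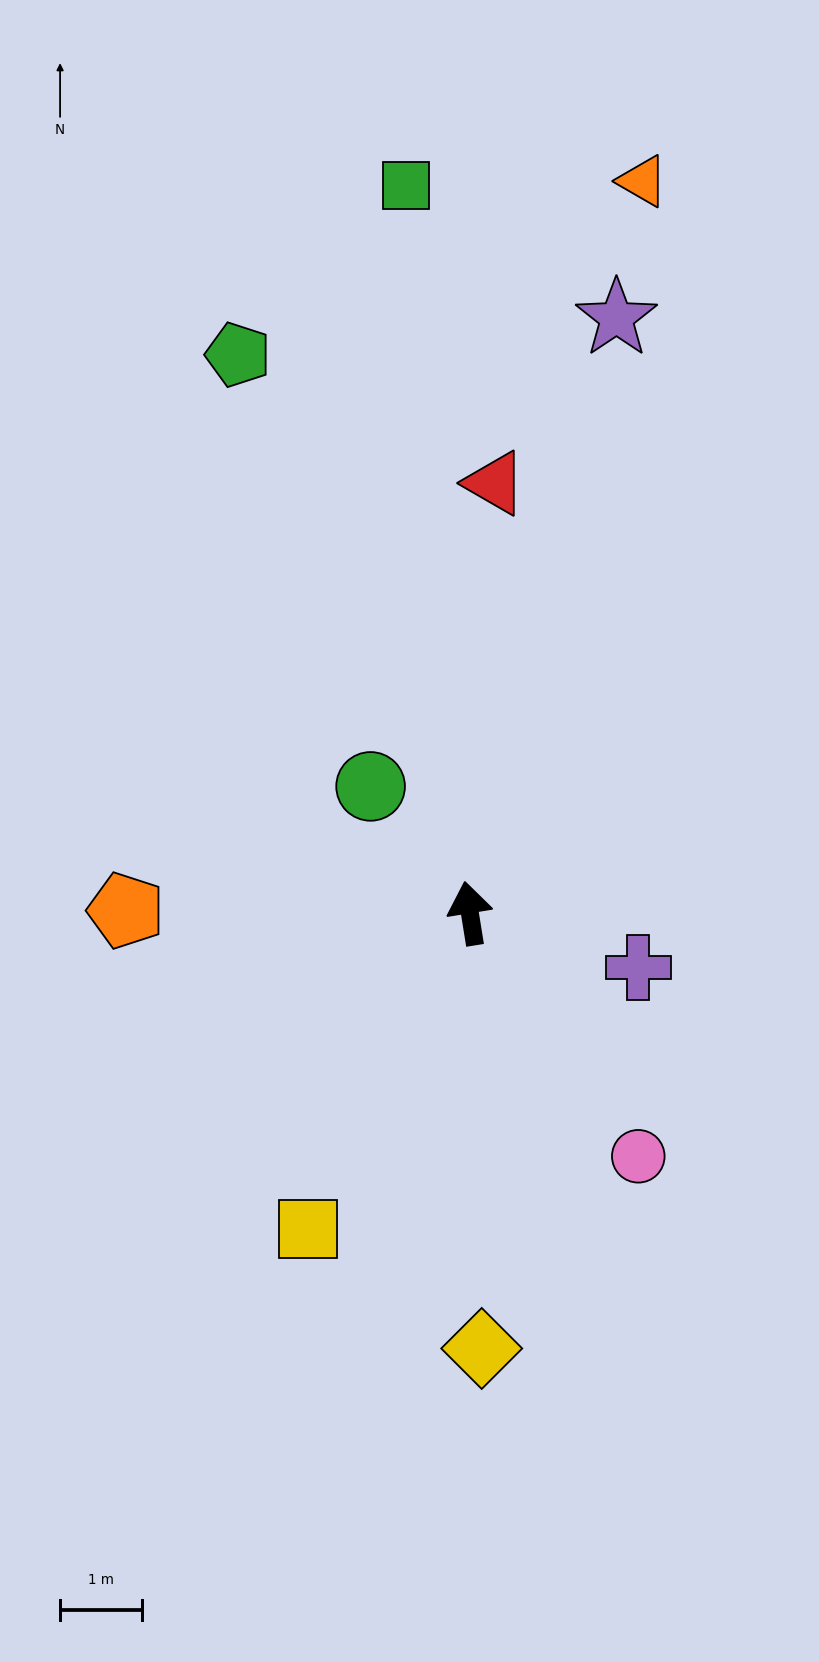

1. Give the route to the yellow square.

turn left 144°, forward 4.3 m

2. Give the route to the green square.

turn right 4°, forward 8.9 m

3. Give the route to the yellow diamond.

turn left 172°, forward 5.3 m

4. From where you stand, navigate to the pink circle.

turn right 154°, forward 3.6 m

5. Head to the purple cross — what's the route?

turn right 117°, forward 2.2 m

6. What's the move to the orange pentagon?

turn left 80°, forward 4.2 m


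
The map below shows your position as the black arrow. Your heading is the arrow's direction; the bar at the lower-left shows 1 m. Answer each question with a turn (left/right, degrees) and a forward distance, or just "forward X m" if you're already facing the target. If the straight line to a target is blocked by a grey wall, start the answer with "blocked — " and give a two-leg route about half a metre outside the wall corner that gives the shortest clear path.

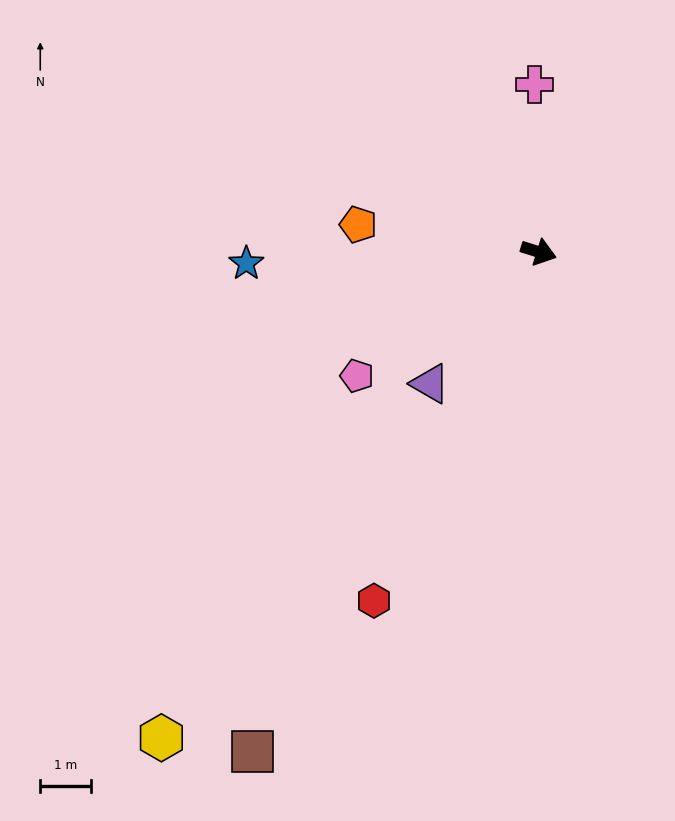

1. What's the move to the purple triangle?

turn right 112°, forward 3.3 m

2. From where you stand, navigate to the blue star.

turn right 160°, forward 5.7 m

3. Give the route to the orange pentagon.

turn right 171°, forward 3.6 m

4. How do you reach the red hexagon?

turn right 98°, forward 7.6 m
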